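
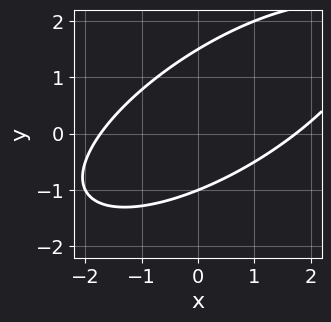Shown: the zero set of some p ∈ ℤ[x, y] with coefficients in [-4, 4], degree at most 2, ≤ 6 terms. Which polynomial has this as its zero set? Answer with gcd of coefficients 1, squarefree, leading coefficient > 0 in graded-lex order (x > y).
x^2 - 2*x*y + 2*y^2 - y - 3

deg p = 2.
Observable constraints: one y-axis crossing is at y = -1.
Matching integer coefficients to the picture gives p.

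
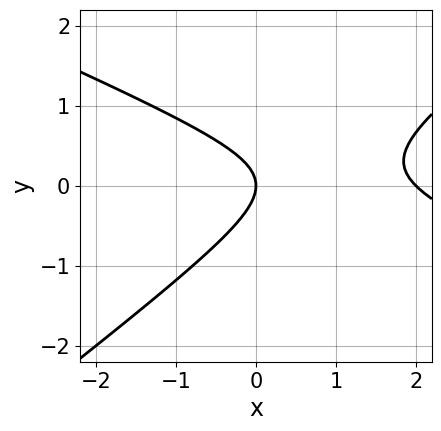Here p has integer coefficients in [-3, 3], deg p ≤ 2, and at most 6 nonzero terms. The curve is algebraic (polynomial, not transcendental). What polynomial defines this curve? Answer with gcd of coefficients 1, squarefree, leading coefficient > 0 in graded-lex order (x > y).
(a) Degree: no degree-1 curve has this shape, so deg p = 2.
(b) Checking where it meets the axes: it meets the y-axis at y = 0 (among the integer gridlines); among the integer gridlines, it crosses the x-axis at x ∈ {0, 2}.
(c) Fitting integer coefficients to these (and the overall shape) gives p.

x^2 + x*y - 3*y^2 - 2*x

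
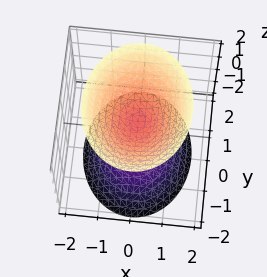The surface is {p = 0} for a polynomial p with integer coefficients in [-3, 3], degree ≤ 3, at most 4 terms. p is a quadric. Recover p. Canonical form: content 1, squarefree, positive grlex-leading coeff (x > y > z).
3*x^2 + 2*y^2 - 2*z^2 + 1

First, there are 2 components. They look like related sheets of one shape, so recover p as a whole.
Next, the degree is 2 — two separate bowl-shaped sheets opening away from each other; a quadric.
Next, symmetries: the x ↦ −x reflection is a symmetry, so x appears only in even powers; mirror symmetry z ↦ −z ⇒ only even powers of z; it's symmetric under y → −y, forcing even powers of y.
Next, from the axis intercepts and sections: the surface avoids every integer x-axis point in the box; the surface avoids every integer y-axis point in the box.
Finally, solving for integer coefficients yields p as stated.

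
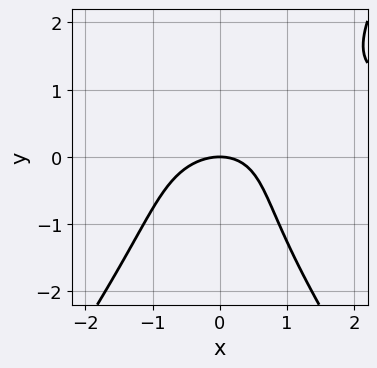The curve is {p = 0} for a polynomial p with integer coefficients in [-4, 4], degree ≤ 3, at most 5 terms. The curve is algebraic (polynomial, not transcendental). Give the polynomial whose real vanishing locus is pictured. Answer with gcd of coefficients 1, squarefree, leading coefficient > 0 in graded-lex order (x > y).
First, degree: a generic line meets the curve in up to 3 points, so deg p = 3.
Next, against the integer gridlines: one x-axis crossing is at x = 0; it crosses the y-axis at the gridline y = 0.
Finally, solving for integer coefficients yields p as stated.

2*x^2*y - y^3 - 2*x^2 + x*y - 3*y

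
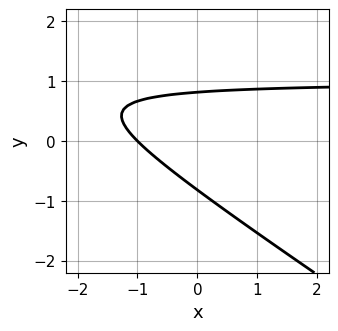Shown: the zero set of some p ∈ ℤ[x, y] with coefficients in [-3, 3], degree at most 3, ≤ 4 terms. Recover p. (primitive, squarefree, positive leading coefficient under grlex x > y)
2*x*y + 3*y^2 - 2*x - 2

The degree is 2 — no degree-1 curve has this shape.
From the visible intercepts: one x-axis crossing is at x = -1.
Matching integer coefficients to the picture gives p.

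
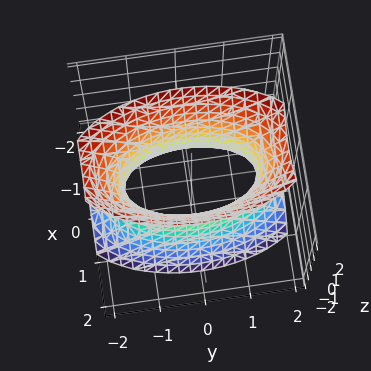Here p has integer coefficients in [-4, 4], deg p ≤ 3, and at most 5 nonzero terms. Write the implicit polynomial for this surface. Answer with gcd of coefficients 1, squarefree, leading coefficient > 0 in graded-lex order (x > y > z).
3*x^2 + y^2 - z^2 - 2

First, the degree is 2 — an hourglass — one-sheet hyperboloid; a quadric.
Then, symmetries: the x ↦ −x reflection is a symmetry, so x appears only in even powers; it's symmetric under y → −y, forcing even powers of y; it's symmetric under z → −z, forcing even powers of z.
Next, from the axis intercepts and sections: no z-intercept at any integer in the box.
Finally, fitting integer coefficients to these (and the overall shape) gives p.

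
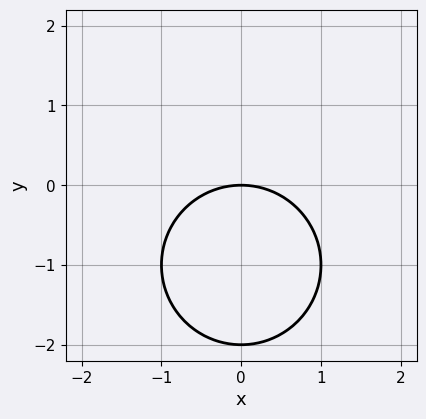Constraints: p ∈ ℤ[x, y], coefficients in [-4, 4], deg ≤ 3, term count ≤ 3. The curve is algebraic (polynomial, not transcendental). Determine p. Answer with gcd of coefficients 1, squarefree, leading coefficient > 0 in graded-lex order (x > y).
(a) The degree is 2 — no degree-1 curve has this shape.
(b) Symmetries: mirror symmetry x ↦ −x ⇒ only even powers of x.
(c) Observable constraints: the y-axis gridline crossings are at y ∈ {-2, 0}; one x-axis crossing is at x = 0.
(d) Fitting integer coefficients to these (and the overall shape) gives p.

x^2 + y^2 + 2*y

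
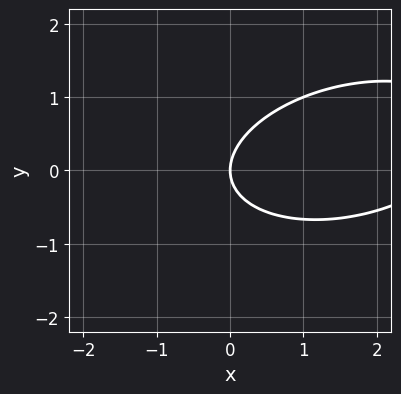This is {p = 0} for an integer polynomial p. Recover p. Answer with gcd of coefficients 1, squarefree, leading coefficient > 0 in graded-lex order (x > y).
Degree: the shape is more complex than any degree-1 curve, so deg p = 2.
Checking where it meets the axes: it crosses the y-axis at the gridline y = 0; one x-axis crossing is at x = 0.
The integer polynomial consistent with all of this is the stated p.

x^2 - x*y + 3*y^2 - 3*x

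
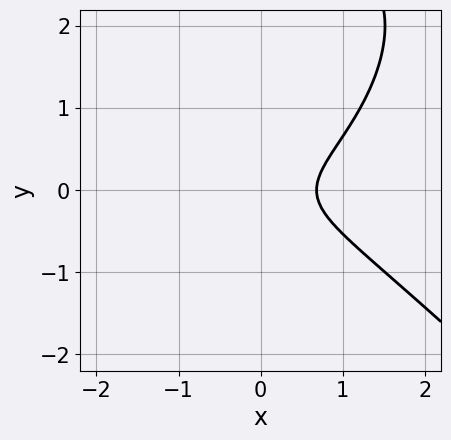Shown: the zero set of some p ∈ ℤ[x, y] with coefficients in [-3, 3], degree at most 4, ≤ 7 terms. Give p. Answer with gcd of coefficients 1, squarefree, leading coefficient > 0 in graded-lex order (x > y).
x^3 + y^3 - 3*y^2 + x - 1

deg p = 3. The shape is more complex than any degree-2 curve.
From the visible intercepts: it misses every integer gridline on the y-axis.
Fitting integer coefficients to these (and the overall shape) gives p.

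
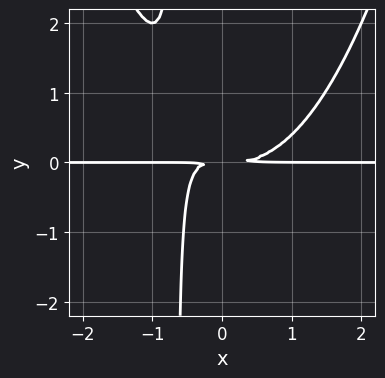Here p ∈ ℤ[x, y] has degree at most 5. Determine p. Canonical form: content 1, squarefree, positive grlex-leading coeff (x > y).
2*x^3*y - 3*x*y^2 - 2*y^2

1. The degree is 4 — no degree-3 curve has this shape.
2. From the axis intercepts and sections: the visible x-axis segment lies entirely on the curve.
3. Solving for integer coefficients yields p as stated.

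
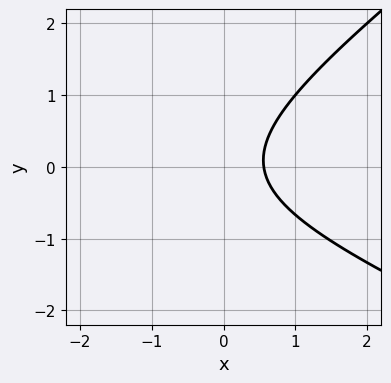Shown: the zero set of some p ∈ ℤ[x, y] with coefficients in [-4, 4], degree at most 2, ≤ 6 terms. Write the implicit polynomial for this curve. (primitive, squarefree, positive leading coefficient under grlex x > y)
(a) Degree: no degree-1 curve has this shape, so deg p = 2.
(b) Against the integer gridlines: the curve avoids every integer y-axis point in the box.
(c) Together with the visible shape, these determine p as stated.

x^2 + x*y - 3*y^2 + 3*x - 2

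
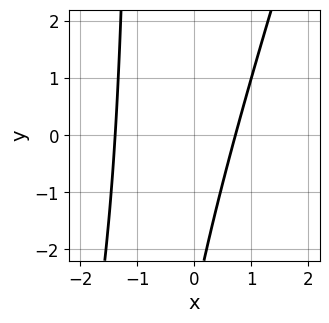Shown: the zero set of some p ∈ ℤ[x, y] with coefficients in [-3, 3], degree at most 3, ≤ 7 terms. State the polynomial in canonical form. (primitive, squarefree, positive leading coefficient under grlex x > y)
(a) Degree: the shape is more complex than any degree-1 curve, so deg p = 2.
(b) Against the integer gridlines: the curve avoids every integer y-axis point in the box.
(c) Together with the visible shape, these determine p as stated.

3*x^2 - x*y + 2*x - y - 3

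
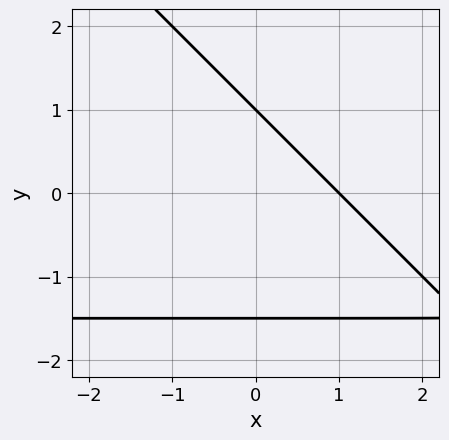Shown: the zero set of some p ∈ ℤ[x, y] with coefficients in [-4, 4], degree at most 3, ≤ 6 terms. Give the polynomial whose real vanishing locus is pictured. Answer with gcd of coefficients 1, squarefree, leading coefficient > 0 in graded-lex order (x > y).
2*x*y + 2*y^2 + 3*x + y - 3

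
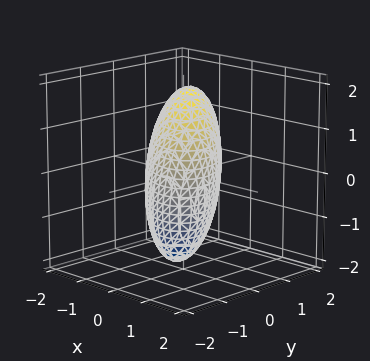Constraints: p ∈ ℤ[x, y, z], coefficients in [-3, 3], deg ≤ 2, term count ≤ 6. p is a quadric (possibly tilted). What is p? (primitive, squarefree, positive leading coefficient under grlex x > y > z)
3*x^2 + 3*x*y + 3*y^2 - y*z + z^2 - 3

1. The degree is 2 — a generic line meets the surface in up to 2 points.
2. Reading off the gridlines: among the integer gridlines, it crosses the x-axis at x ∈ {-1, 1}; among the integer gridlines, it crosses the y-axis at y ∈ {-1, 1}.
3. Solving for integer coefficients yields p as stated.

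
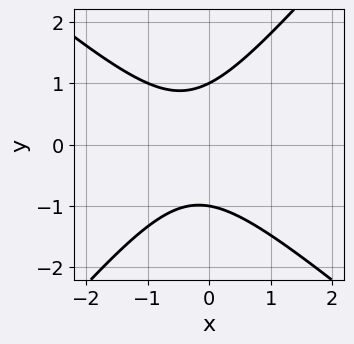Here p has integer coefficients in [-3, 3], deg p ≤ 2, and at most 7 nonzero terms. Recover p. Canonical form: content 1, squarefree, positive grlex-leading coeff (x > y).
The degree is 2 — no degree-1 curve has this shape.
Observable constraints: the curve avoids every integer x-axis point in the box; among the integer gridlines, it crosses the y-axis at y ∈ {-1, 1}.
Together with the visible shape, these determine p as stated.

3*x^2 + x*y - 3*y^2 + 2*x + 3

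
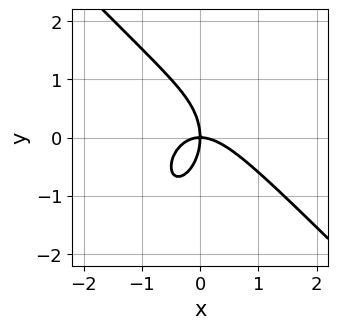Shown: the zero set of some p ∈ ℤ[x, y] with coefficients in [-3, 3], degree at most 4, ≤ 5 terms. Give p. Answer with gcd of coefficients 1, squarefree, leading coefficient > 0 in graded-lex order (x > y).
deg p = 3.
From the axis intercepts and sections: it meets the y-axis at y = 0 (among the integer gridlines); it meets the x-axis at x = 0 (among the integer gridlines).
The integer polynomial consistent with all of this is the stated p.

2*x^3 + x^2*y + y^3 + 2*x*y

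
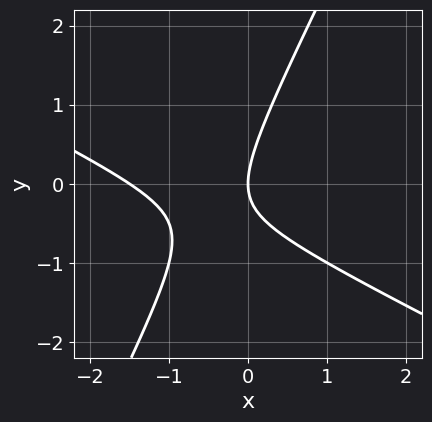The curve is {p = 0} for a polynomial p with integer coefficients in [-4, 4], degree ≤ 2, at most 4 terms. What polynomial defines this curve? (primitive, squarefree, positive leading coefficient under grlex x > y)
2*x^2 + 3*x*y - 2*y^2 + 3*x

(a) Degree: the shape is more complex than any degree-1 curve, so deg p = 2.
(b) From the axis intercepts and sections: it crosses the x-axis at the gridline x = 0; one y-axis crossing is at y = 0.
(c) Matching integer coefficients to the picture gives p.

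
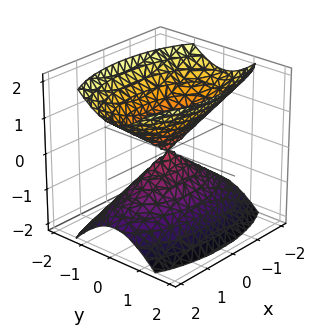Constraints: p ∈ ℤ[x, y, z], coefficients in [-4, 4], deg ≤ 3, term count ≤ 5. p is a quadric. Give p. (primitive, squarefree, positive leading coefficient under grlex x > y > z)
(a) The picture has 2 separate pieces. They look like related sheets of one shape, so recover p as a whole.
(b) Degree: a double cone through the origin; a quadric, so deg p = 2.
(c) Symmetries: mirror symmetry x ↦ −x ⇒ only even powers of x; it's symmetric under z → −z, forcing even powers of z; it's symmetric under y → −y, forcing even powers of y.
(d) From the visible intercepts: it meets the z-axis at z = 0 (among the integer gridlines); it crosses the y-axis at the gridline y = 0; it meets the x-axis at x = 0 (among the integer gridlines).
(e) Solving for integer coefficients yields p as stated.

x^2 + 3*y^2 - 2*z^2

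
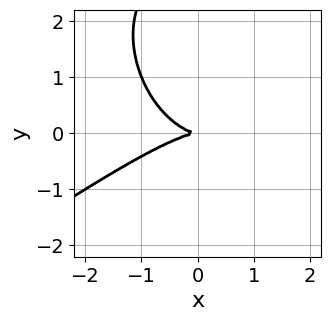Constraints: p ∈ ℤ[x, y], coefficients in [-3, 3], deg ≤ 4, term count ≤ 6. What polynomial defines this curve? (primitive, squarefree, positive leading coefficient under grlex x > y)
x^3 - x^2*y - y^3 + 3*y^2

First, the degree is 3 — no degree-2 curve has this shape.
Then, observable constraints: it crosses the y-axis at the gridline y = 0; one x-axis crossing is at x = 0.
Finally, assembling these constraints gives the stated polynomial.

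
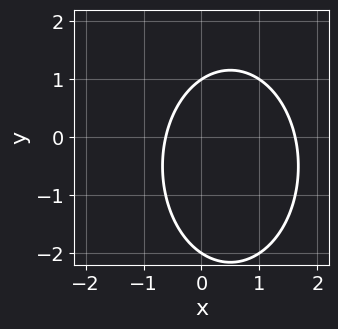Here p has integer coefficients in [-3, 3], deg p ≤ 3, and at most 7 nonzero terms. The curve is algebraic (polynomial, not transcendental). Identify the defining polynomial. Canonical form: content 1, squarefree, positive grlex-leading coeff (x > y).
The degree is 2 — no degree-1 curve has this shape.
From the visible intercepts: the y-axis gridline crossings are at y ∈ {-2, 1}.
Together with the visible shape, these determine p as stated.

2*x^2 + y^2 - 2*x + y - 2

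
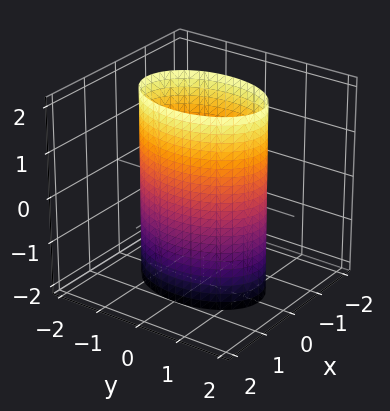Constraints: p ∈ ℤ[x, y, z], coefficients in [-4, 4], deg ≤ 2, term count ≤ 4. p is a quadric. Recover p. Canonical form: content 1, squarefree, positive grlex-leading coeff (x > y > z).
2*x^2 + y^2 - 2

1. deg p = 2. Constant cross-section along one axis; a quadric.
2. Symmetries: the y ↦ −y reflection is a symmetry, so y appears only in even powers; it's symmetric under x → −x, forcing even powers of x; it's symmetric under z → −z, forcing even powers of z.
3. Against the integer gridlines: the surface avoids every integer z-axis point in the box; among the integer gridlines, it crosses the x-axis at x ∈ {-1, 1}.
4. Putting this together gives p.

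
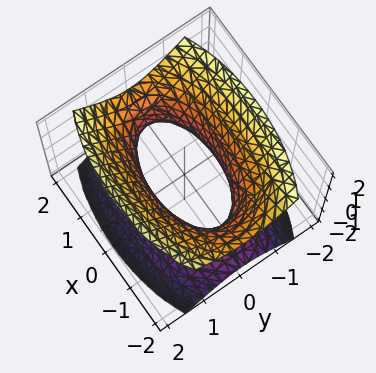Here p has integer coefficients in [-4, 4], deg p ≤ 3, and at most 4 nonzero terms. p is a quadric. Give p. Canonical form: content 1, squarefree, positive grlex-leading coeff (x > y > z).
1. The degree is 2 — an hourglass — one-sheet hyperboloid; a quadric.
2. Symmetries: the y ↦ −y reflection is a symmetry, so y appears only in even powers; mirror symmetry z ↦ −z ⇒ only even powers of z; it's symmetric under x → −x, forcing even powers of x.
3. Checking where it meets the axes: it misses every integer gridline on the z-axis.
4. These observations pin down the coefficients.

x^2 + 3*y^2 - 2*z^2 - 2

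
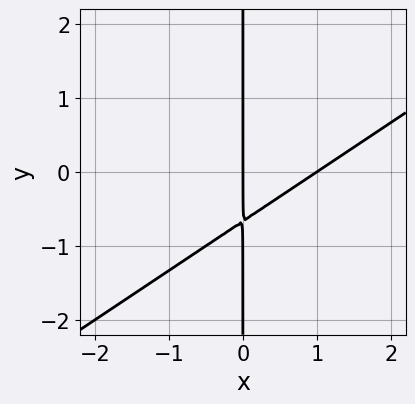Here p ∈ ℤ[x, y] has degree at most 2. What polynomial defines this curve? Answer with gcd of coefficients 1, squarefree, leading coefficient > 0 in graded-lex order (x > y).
1. deg p = 2.
2. Checking where it meets the axes: the x-axis gridline crossings are at x ∈ {0, 1}; the visible y-axis segment lies entirely on the curve.
3. Together with the visible shape, these determine p as stated.

2*x^2 - 3*x*y - 2*x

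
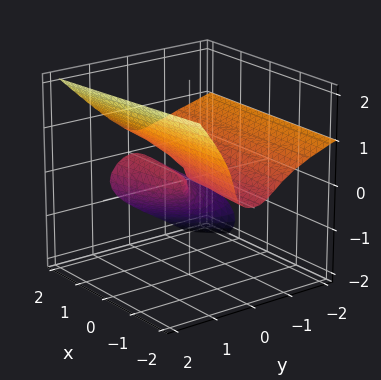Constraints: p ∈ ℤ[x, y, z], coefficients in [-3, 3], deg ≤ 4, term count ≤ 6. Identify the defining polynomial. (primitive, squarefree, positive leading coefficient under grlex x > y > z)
x*z^2 - 3*y*z^2 + 3*z^3 - x*z - 2*y^2

First, there are 2 components. Treating them together as one polynomial.
Then, degree: the shape is more complex than any degree-2 surface, so deg p = 3.
Then, from the visible intercepts: it crosses the y-axis at the gridline y = 0; it meets the z-axis at z = 0 (among the integer gridlines); the visible x-axis segment lies entirely on the surface.
Finally, assembling these constraints gives the stated polynomial.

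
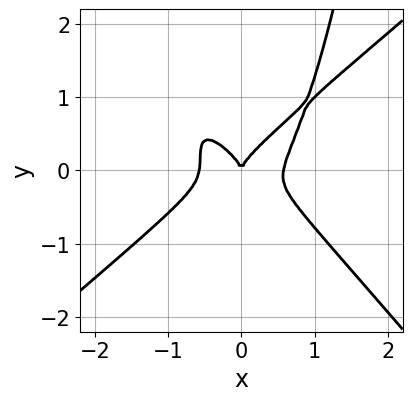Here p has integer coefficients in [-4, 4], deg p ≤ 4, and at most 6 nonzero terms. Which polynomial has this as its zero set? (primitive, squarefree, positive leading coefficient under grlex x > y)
1. deg p = 4.
2. Observable constraints: it meets the x-axis at x = 0 (among the integer gridlines); it crosses the y-axis at the gridline y = 0.
3. Putting this together gives p.

3*x^4 - x^3*y - 3*x^2*y^2 + 2*y^3 - x^2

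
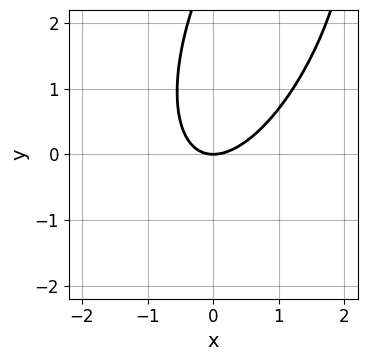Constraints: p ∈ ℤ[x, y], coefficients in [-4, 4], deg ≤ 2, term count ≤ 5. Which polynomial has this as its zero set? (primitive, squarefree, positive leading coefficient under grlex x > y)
3*x^2 - 2*x*y + y^2 - 3*y

deg p = 2.
From the visible intercepts: it crosses the y-axis at the gridline y = 0; it meets the x-axis at x = 0 (among the integer gridlines).
These observations pin down the coefficients.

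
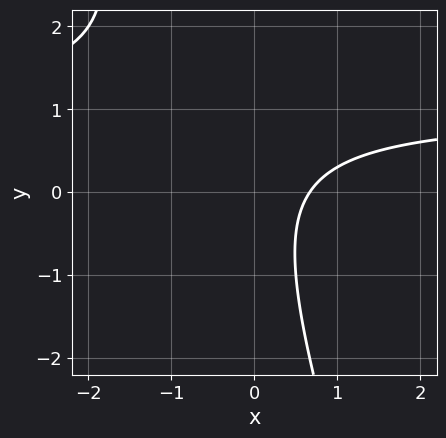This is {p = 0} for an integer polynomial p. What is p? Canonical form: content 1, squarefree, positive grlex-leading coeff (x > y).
The degree is 2 — the shape is more complex than any degree-1 curve.
Observable constraints: no y-intercept at any integer in the box.
Together with the visible shape, these determine p as stated.

3*x*y + y^2 - 3*x + 2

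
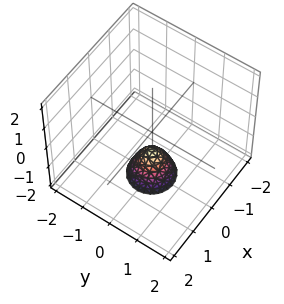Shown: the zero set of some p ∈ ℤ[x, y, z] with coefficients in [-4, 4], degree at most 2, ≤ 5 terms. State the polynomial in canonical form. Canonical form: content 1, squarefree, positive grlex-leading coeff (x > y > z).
1. The degree is 2 — a generic line meets the surface in up to 2 points.
2. By symmetry, the z-axis is an axis of rotation, so x and y enter only as x² + y².
3. Reading off the gridlines: the surface avoids every integer y-axis point in the box; it crosses the z-axis at the gridline z = -1; the surface avoids every integer x-axis point in the box.
4. The integer polynomial consistent with all of this is the stated p.

2*x^2 + 2*y^2 + z + 1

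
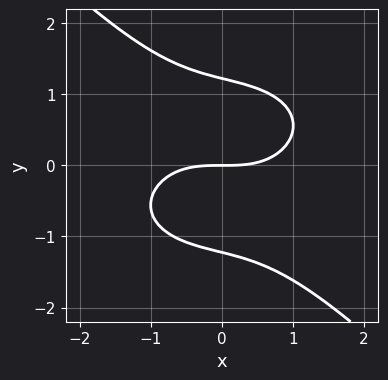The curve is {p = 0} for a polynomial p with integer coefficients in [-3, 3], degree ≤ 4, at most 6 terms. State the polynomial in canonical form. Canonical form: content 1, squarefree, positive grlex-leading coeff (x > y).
First, degree: the shape is more complex than any degree-2 curve, so deg p = 3.
Next, reading off the gridlines: it crosses the y-axis at the gridline y = 0; it meets the x-axis at x = 0 (among the integer gridlines).
Finally, fitting integer coefficients to these (and the overall shape) gives p.

x^3 + x*y^2 + 2*y^3 - 3*y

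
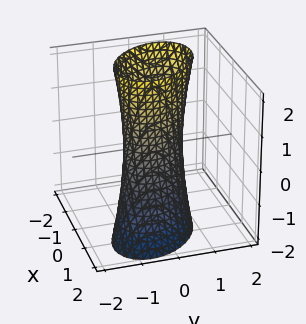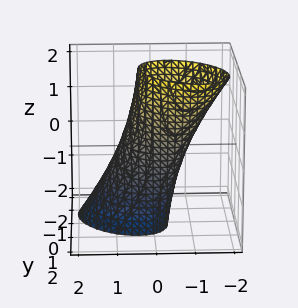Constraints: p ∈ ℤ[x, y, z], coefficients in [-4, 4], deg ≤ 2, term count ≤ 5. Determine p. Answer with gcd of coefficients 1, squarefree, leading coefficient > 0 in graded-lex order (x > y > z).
3*x^2 + 2*x*y + 2*x*z + 3*y^2 - 2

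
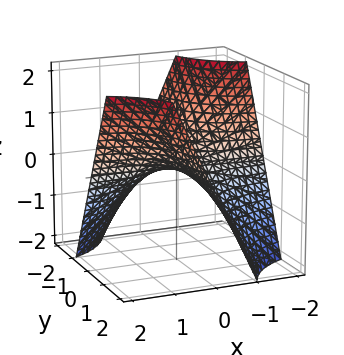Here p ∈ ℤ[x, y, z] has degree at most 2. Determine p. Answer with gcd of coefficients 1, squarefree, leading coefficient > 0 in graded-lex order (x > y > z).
1. deg p = 2. A hyperbolic paraboloid; a quadric.
2. Reading off the gridlines: one z-axis crossing is at z = 0; the visible y-axis segment lies entirely on the surface; every point of the x-axis in the box is on the surface.
3. Fitting integer coefficients to these (and the overall shape) gives p.

x*y - z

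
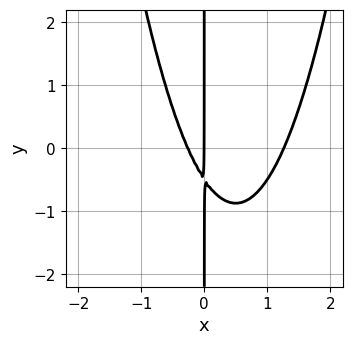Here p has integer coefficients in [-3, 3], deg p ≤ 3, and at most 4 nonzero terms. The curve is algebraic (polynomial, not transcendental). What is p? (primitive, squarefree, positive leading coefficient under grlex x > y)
3*x^3 - 3*x^2 - 2*x*y - x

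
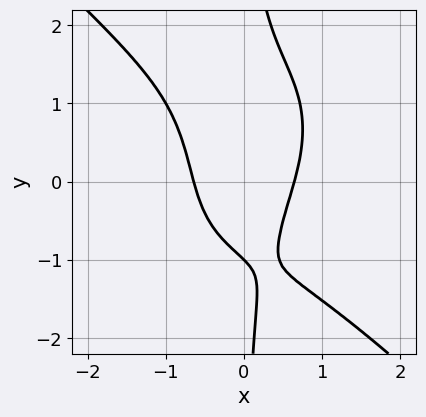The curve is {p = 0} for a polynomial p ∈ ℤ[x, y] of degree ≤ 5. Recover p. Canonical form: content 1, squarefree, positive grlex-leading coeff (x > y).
Degree: no degree-3 curve has this shape, so deg p = 4.
Against the integer gridlines: one y-axis crossing is at y = -1.
Together with the visible shape, these determine p as stated.

x^4 + x*y^3 + 2*x^2 - y - 1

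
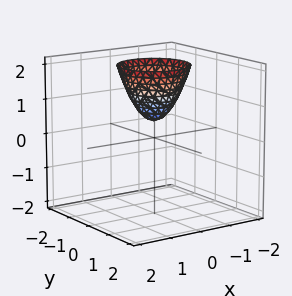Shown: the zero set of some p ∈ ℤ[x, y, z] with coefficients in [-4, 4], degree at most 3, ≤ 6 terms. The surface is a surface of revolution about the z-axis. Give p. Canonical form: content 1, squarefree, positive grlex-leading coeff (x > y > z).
deg p = 2.
Symmetry: the surface is invariant under rotation about z: p = q(x² + y², z).
From the visible intercepts: the surface avoids every integer y-axis point in the box; a circular section at z = 2 has radius exactly 1; it misses every integer gridline on the x-axis.
Putting this together gives p.

3*x^2 + 3*y^2 - 2*z + 1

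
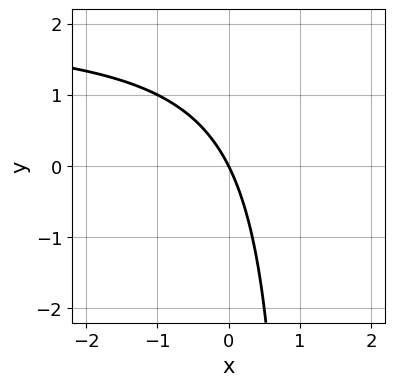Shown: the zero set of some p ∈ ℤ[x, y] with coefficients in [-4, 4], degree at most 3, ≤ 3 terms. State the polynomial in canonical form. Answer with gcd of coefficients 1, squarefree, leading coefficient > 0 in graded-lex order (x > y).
(a) Degree: no degree-1 curve has this shape, so deg p = 2.
(b) Against the integer gridlines: it crosses the x-axis at the gridline x = 0; it meets the y-axis at y = 0 (among the integer gridlines).
(c) These observations pin down the coefficients.

x*y - 2*x - y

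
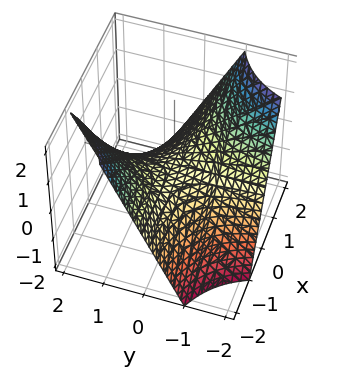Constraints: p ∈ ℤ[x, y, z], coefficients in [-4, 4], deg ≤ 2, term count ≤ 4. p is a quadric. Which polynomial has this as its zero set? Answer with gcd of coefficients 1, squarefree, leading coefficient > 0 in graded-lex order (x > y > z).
1. The degree is 2 — a hyperbolic paraboloid; a quadric.
2. Against the integer gridlines: the visible y-axis segment lies entirely on the surface; it crosses the z-axis at the gridline z = 0; every point of the x-axis in the box is on the surface.
3. Matching integer coefficients to the picture gives p.

x*y + z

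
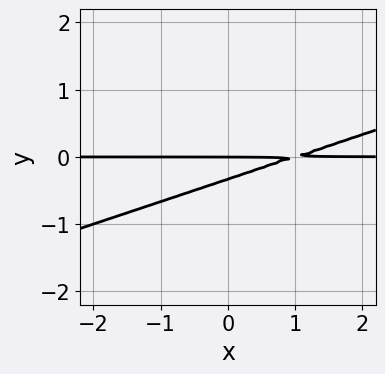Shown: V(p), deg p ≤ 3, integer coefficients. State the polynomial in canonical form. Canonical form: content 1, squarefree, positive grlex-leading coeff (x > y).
x*y - 3*y^2 - y

1. Degree: a generic line meets the curve in up to 2 points, so deg p = 2.
2. Reading off the gridlines: one y-axis crossing is at y = 0; the visible x-axis segment lies entirely on the curve.
3. Assembling these constraints gives the stated polynomial.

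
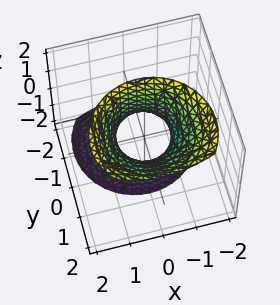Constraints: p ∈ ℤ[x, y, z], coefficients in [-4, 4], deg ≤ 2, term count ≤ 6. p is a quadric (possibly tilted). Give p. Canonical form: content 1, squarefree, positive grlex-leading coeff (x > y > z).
1. The degree is 2 — a generic line meets the surface in up to 2 points.
2. Reading off the gridlines: it misses every integer gridline on the z-axis.
3. Fitting integer coefficients to these (and the overall shape) gives p.

3*x^2 + 3*y^2 - 3*y*z - z^2 - 2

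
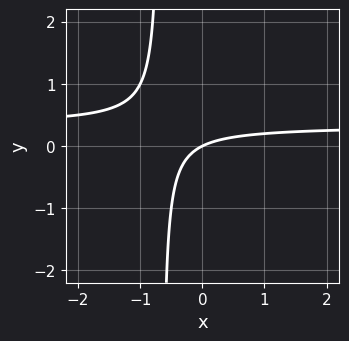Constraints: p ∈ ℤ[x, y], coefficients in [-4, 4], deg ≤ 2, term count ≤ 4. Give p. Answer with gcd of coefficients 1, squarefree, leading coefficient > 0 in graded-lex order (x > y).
3*x*y - x + 2*y

Degree: a generic line meets the curve in up to 2 points, so deg p = 2.
Reading off the gridlines: one x-axis crossing is at x = 0; it crosses the y-axis at the gridline y = 0.
The integer polynomial consistent with all of this is the stated p.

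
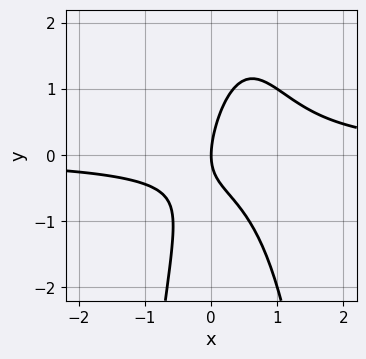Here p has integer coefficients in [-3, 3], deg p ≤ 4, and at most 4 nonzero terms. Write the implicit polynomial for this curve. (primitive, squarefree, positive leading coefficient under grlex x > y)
(a) Degree: a generic line meets the curve in up to 3 points, so deg p = 3.
(b) Checking where it meets the axes: it crosses the x-axis at the gridline x = 0; it crosses the y-axis at the gridline y = 0.
(c) Putting this together gives p.

3*x^2*y - 2*x*y + y^2 - 2*x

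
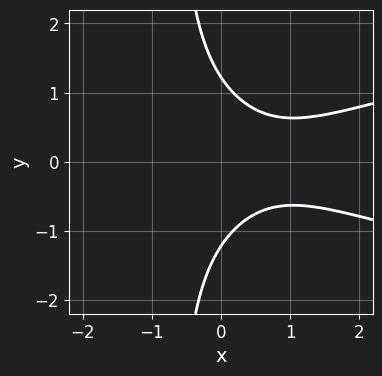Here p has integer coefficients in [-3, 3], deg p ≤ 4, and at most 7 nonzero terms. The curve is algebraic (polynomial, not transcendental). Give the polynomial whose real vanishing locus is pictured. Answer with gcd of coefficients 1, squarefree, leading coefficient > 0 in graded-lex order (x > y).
1. deg p = 3. The shape is more complex than any degree-2 curve.
2. Symmetries: the y ↦ −y reflection is a symmetry, so y appears only in even powers.
3. Checking where it meets the axes: no x-intercept at any integer in the box.
4. Solving for integer coefficients yields p as stated.

3*x*y^2 - 2*x^2 + 2*y^2 + 3*x - 3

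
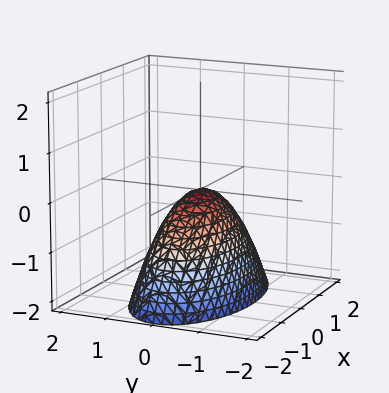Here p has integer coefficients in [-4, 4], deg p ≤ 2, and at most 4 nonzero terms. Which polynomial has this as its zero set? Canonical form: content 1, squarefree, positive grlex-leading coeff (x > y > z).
First, deg p = 2.
Next, symmetries: the y ↦ −y reflection is a symmetry, so y appears only in even powers; mirror symmetry x ↦ −x ⇒ only even powers of x.
Then, reading off the gridlines: it meets the x-axis at x = 0 (among the integer gridlines); it meets the y-axis at y = 0 (among the integer gridlines); it crosses the z-axis at the gridline z = 0.
Finally, solving for integer coefficients yields p as stated.

x^2 + 3*y^2 + 2*z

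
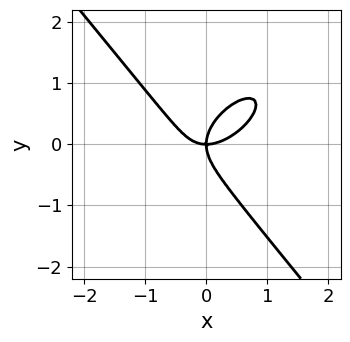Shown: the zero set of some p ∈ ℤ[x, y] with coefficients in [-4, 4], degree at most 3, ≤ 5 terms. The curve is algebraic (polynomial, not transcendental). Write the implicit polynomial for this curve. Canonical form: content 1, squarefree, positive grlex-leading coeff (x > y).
(a) Degree: a generic line meets the curve in up to 3 points, so deg p = 3.
(b) Observable constraints: it crosses the y-axis at the gridline y = 0; it meets the x-axis at x = 0 (among the integer gridlines).
(c) These observations pin down the coefficients.

3*x^3 - 2*x^2*y + 3*y^3 - 3*x*y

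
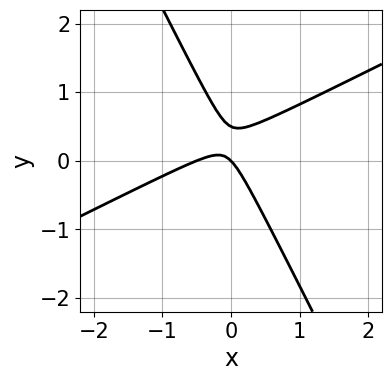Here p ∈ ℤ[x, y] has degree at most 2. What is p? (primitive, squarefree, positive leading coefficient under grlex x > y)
(a) The degree is 2 — the shape is more complex than any degree-1 curve.
(b) Reading off the gridlines: it meets the x-axis at x = 0 (among the integer gridlines); it meets the y-axis at y = 0 (among the integer gridlines).
(c) Together with the visible shape, these determine p as stated.

2*x^2 - 3*x*y - 2*y^2 + x + y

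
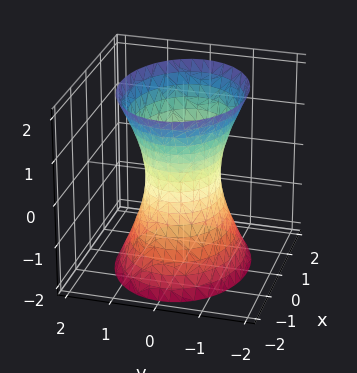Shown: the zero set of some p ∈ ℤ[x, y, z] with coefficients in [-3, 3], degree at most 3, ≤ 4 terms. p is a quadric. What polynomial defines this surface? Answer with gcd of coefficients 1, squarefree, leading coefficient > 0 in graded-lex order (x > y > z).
The degree is 2 — one connected sheet with a waist; a quadric.
Symmetries: mirror symmetry z ↦ −z ⇒ only even powers of z; mirror symmetry y ↦ −y ⇒ only even powers of y; mirror symmetry x ↦ −x ⇒ only even powers of x.
Observable constraints: among the integer gridlines, it crosses the x-axis at x ∈ {-1, 1}; no z-intercept at any integer in the box.
Fitting integer coefficients to these (and the overall shape) gives p.

2*x^2 + 3*y^2 - z^2 - 2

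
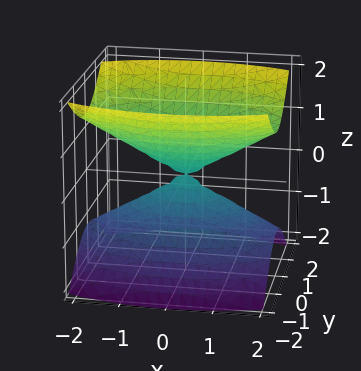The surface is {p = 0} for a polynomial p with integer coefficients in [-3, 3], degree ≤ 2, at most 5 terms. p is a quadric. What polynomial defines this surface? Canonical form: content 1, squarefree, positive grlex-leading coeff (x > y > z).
x^2 + 3*y^2 - 3*z^2

(a) I count 2 distinct pieces. They look like related sheets of one shape, so recover p as a whole.
(b) Degree: two nappes meeting at a single point; a quadric, so deg p = 2.
(c) Symmetries: the z ↦ −z reflection is a symmetry, so z appears only in even powers; mirror symmetry y ↦ −y ⇒ only even powers of y; the x ↦ −x reflection is a symmetry, so x appears only in even powers.
(d) From the visible intercepts: it meets the x-axis at x = 0 (among the integer gridlines); it meets the z-axis at z = 0 (among the integer gridlines).
(e) Assembling these constraints gives the stated polynomial.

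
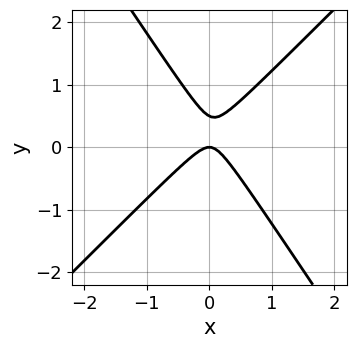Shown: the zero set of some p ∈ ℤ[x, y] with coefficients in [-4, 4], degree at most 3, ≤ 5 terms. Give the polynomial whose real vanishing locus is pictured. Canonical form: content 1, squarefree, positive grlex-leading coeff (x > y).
Degree: no degree-1 curve has this shape, so deg p = 2.
Checking where it meets the axes: it crosses the y-axis at the gridline y = 0; it crosses the x-axis at the gridline x = 0.
Putting this together gives p.

3*x^2 - x*y - 2*y^2 + y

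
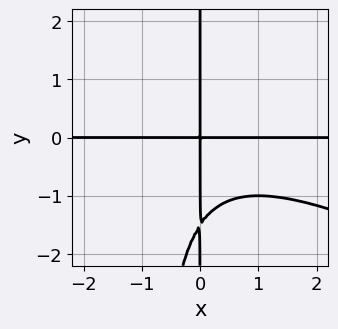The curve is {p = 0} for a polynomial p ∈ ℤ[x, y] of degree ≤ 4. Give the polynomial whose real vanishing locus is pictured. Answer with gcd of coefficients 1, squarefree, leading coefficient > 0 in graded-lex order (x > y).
1. The degree is 4 — a generic line meets the curve in up to 4 points.
2. Observable constraints: every point of the x-axis in the box is on the curve; the visible y-axis segment lies entirely on the curve.
3. Putting this together gives p.

x^3*y + 2*x^2*y^2 + 2*x*y^2 + 3*x*y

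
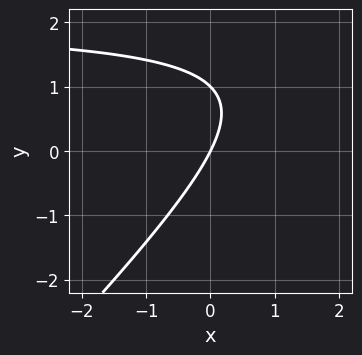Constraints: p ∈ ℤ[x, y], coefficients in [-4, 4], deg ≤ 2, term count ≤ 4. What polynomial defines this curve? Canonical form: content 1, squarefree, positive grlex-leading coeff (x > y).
x*y - y^2 - 2*x + y

(a) The degree is 2 — no degree-1 curve has this shape.
(b) From the axis intercepts and sections: the y-axis gridline crossings are at y ∈ {0, 1}; it crosses the x-axis at the gridline x = 0.
(c) Assembling these constraints gives the stated polynomial.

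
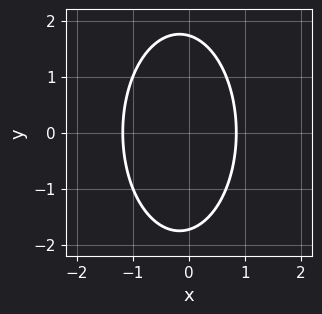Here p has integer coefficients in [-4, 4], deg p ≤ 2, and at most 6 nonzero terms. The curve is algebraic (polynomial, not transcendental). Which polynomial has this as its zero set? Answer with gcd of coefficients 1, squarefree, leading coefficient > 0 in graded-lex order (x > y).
3*x^2 + y^2 + x - 3

(a) Degree: the shape is more complex than any degree-1 curve, so deg p = 2.
(b) Symmetries: it's symmetric under y → −y, forcing even powers of y.
(c) Putting this together gives p.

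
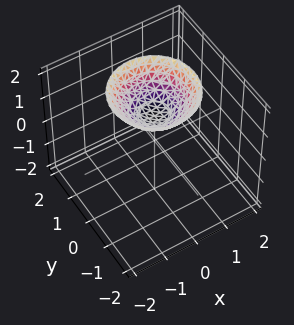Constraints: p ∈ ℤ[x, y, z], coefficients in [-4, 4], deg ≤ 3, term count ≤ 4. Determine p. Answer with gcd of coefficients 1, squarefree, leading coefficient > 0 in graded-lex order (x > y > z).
2*x^2 + 2*y^2 - 3*z + 3

First, deg p = 2. The shape is more complex than any degree-1 surface.
Then, symmetries: the surface is invariant under rotation about z: p = q(x² + y², z).
Then, from the axis intercepts and sections: one z-axis crossing is at z = 1; a circular section at z = 2 has radius between 1 and 2; the surface avoids every integer y-axis point in the box; it misses every integer gridline on the x-axis.
Finally, the integer polynomial consistent with all of this is the stated p.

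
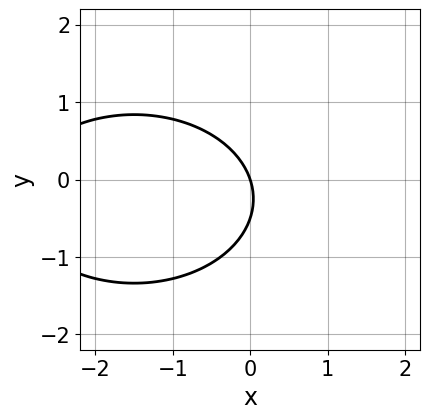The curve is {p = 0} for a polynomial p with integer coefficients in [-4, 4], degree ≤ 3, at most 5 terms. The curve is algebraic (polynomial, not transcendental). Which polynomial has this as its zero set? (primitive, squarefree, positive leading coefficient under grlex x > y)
x^2 + 2*y^2 + 3*x + y

(a) deg p = 2. A generic line meets the curve in up to 2 points.
(b) Reading off the gridlines: it crosses the y-axis at the gridline y = 0; one x-axis crossing is at x = 0.
(c) Matching integer coefficients to the picture gives p.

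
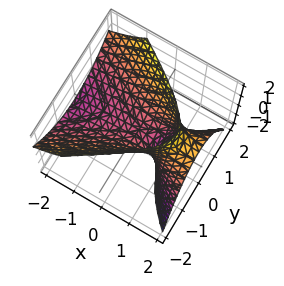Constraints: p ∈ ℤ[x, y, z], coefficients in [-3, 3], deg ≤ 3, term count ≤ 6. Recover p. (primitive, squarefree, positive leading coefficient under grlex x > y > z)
Degree: the shape is more complex than any degree-1 surface, so deg p = 2.
Checking where it meets the axes: it meets the x-axis at x = 0 (among the integer gridlines); it meets the y-axis at y = 0 (among the integer gridlines); it meets the z-axis at z = 0 (among the integer gridlines).
Putting this together gives p.

x^2 - 3*x*z - 3*y^2 + 3*z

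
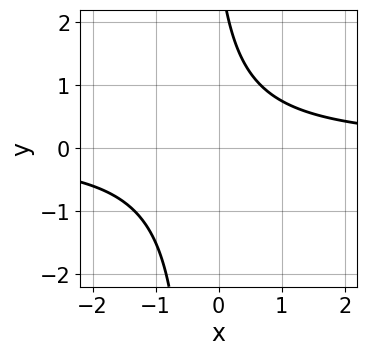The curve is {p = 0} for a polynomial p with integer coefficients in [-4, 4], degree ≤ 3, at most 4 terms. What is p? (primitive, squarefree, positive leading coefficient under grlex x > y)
3*x*y + y - 3

(a) The degree is 2 — a generic line meets the curve in up to 2 points.
(b) From the visible intercepts: no y-intercept at any integer in the box; no x-intercept at any integer in the box.
(c) The integer polynomial consistent with all of this is the stated p.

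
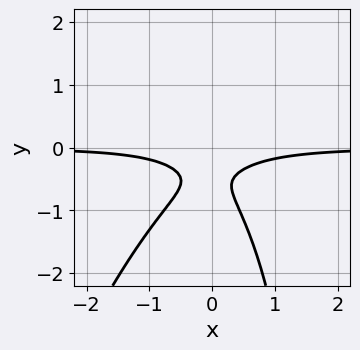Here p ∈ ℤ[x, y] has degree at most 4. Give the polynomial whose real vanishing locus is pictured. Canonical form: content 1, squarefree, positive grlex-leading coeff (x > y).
1. The degree is 3 — the shape is more complex than any degree-2 curve.
2. Reading off the gridlines: it misses every integer gridline on the y-axis; the curve avoids every integer x-axis point in the box.
3. Matching integer coefficients to the picture gives p.

3*x^2*y - x*y^2 + 3*y^2 + 3*y + 1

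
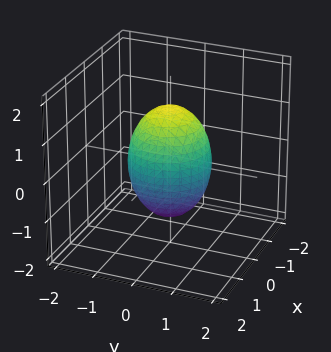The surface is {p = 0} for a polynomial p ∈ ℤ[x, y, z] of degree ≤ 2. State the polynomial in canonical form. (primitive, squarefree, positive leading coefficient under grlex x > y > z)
(a) Degree: the shape is more complex than any degree-1 surface, so deg p = 2.
(b) Symmetry: the surface is invariant under rotation about z: p = q(x² + y², z).
(c) Checking where it meets the axes: a circular section at z = -1 has radius between 0 and 1; the x-axis gridline crossings are at x ∈ {-1, 1}; among the integer gridlines, it crosses the y-axis at y ∈ {-1, 1}.
(d) Together with the visible shape, these determine p as stated.

2*x^2 + 2*y^2 + z^2 - 2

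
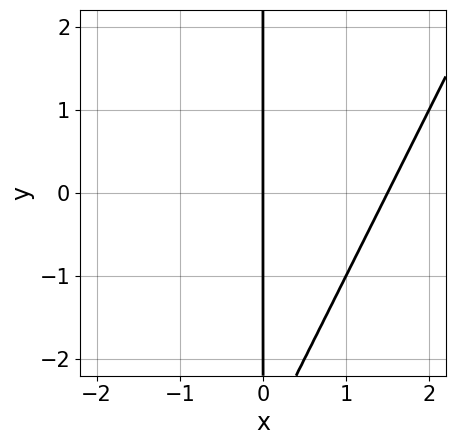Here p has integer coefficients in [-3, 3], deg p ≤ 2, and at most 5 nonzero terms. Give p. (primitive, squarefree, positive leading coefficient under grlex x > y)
2*x^2 - x*y - 3*x

(a) The degree is 2 — the shape is more complex than any degree-1 curve.
(b) From the visible intercepts: every point of the y-axis in the box is on the curve; it crosses the x-axis at the gridline x = 0.
(c) Matching integer coefficients to the picture gives p.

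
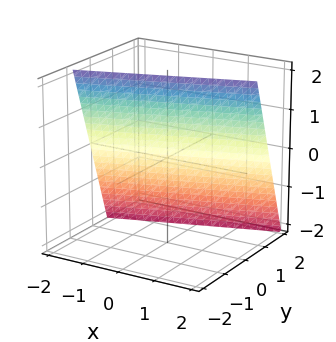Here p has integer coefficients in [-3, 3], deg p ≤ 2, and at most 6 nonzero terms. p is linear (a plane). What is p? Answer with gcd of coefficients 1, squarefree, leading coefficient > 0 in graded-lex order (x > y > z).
x - 3*y - z + 2

1. The degree is 1 — every cross-section is a straight line — this is a plane.
2. From the visible intercepts: one x-axis crossing is at x = -2; it meets the z-axis at z = 2 (among the integer gridlines).
3. Together with the visible shape, these determine p as stated.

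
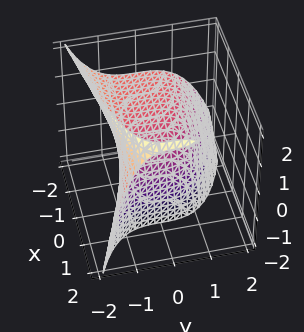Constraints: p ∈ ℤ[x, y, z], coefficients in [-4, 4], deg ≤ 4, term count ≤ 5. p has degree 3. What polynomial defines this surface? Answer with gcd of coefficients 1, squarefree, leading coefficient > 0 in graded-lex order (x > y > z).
2*y^3 - 3*x*z + 3*x + 3*z

The degree is 3 — a generic line meets the surface in up to 3 points.
From the visible intercepts: it crosses the x-axis at the gridline x = 0; it crosses the y-axis at the gridline y = 0.
Together with the visible shape, these determine p as stated.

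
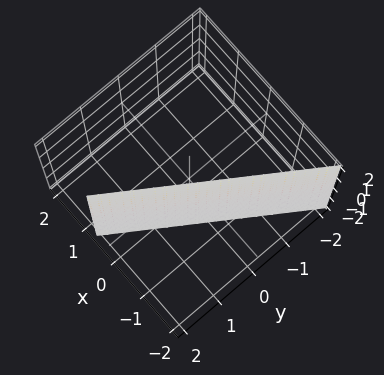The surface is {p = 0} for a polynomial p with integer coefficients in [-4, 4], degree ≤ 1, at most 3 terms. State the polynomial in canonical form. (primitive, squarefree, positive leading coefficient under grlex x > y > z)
First, degree: the surface is flat (a plane), so deg p = 1.
Then, reading off the gridlines: one y-axis crossing is at y = 1; it misses every integer gridline on the z-axis.
Finally, the integer polynomial consistent with all of this is the stated p.

3*x - 2*y + 2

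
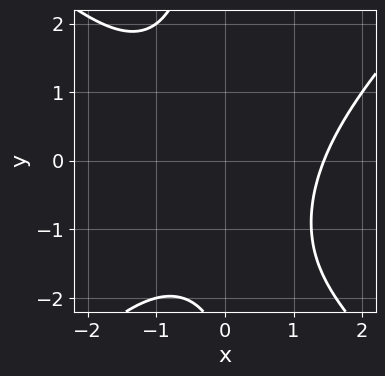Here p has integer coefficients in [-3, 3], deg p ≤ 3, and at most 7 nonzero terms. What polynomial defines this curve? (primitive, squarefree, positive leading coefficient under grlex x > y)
x^3 - x*y^2 - x*y - y - 3

1. Degree: the shape is more complex than any degree-2 curve, so deg p = 3.
2. From the visible intercepts: the curve avoids every integer y-axis point in the box.
3. Together with the visible shape, these determine p as stated.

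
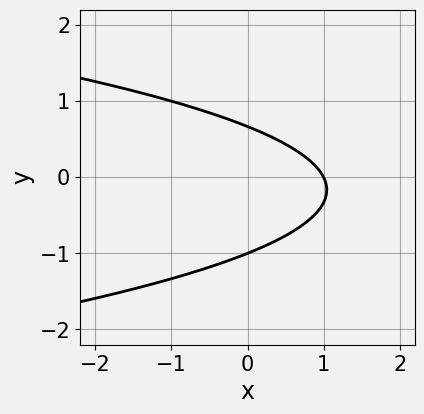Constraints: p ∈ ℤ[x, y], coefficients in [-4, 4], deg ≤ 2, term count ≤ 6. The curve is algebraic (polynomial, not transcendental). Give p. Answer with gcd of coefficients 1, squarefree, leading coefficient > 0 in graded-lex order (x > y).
1. Degree: a generic line meets the curve in up to 2 points, so deg p = 2.
2. From the visible intercepts: it meets the y-axis at y = -1 (among the integer gridlines); one x-axis crossing is at x = 1.
3. Matching integer coefficients to the picture gives p.

3*y^2 + 2*x + y - 2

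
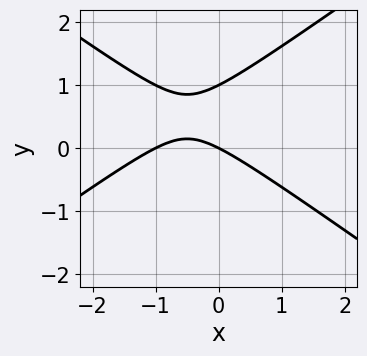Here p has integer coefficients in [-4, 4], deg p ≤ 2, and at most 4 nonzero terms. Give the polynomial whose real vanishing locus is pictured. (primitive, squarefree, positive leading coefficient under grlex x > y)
x^2 - 2*y^2 + x + 2*y

First, degree: no degree-1 curve has this shape, so deg p = 2.
Then, reading off the gridlines: the x-axis gridline crossings are at x ∈ {-1, 0}; the y-axis gridline crossings are at y ∈ {0, 1}.
Finally, together with the visible shape, these determine p as stated.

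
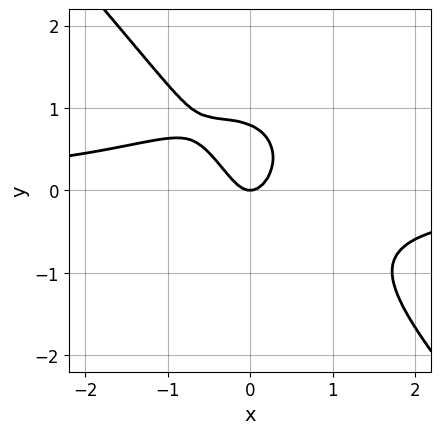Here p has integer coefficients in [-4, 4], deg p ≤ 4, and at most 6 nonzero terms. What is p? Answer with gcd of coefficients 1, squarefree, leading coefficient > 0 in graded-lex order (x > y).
(a) The degree is 4 — no degree-3 curve has this shape.
(b) From the visible intercepts: it meets the y-axis at y = 0 (among the integer gridlines); it crosses the x-axis at the gridline x = 0.
(c) The integer polynomial consistent with all of this is the stated p.

3*x^3*y + 2*y^4 + 2*x*y^2 + 3*x^2 - y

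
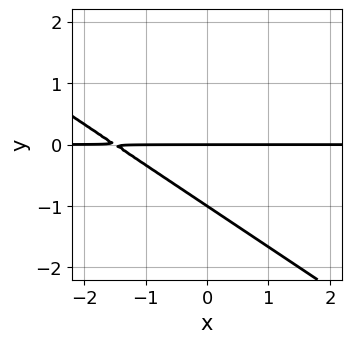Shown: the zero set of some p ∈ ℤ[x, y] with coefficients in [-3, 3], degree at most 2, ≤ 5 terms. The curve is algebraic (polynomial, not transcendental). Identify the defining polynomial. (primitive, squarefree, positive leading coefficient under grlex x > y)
(a) deg p = 2. A generic line meets the curve in up to 2 points.
(b) Against the integer gridlines: every point of the x-axis in the box is on the curve; the y-axis gridline crossings are at y ∈ {-1, 0}.
(c) Matching integer coefficients to the picture gives p.

2*x*y + 3*y^2 + 3*y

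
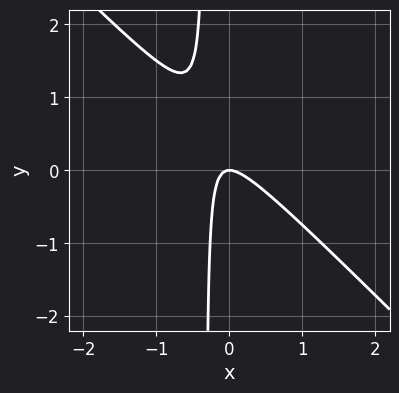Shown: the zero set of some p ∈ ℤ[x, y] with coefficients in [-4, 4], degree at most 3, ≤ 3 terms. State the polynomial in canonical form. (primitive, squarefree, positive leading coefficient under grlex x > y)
(a) deg p = 2. The shape is more complex than any degree-1 curve.
(b) Reading off the gridlines: it crosses the x-axis at the gridline x = 0; it meets the y-axis at y = 0 (among the integer gridlines).
(c) Matching integer coefficients to the picture gives p.

3*x^2 + 3*x*y + y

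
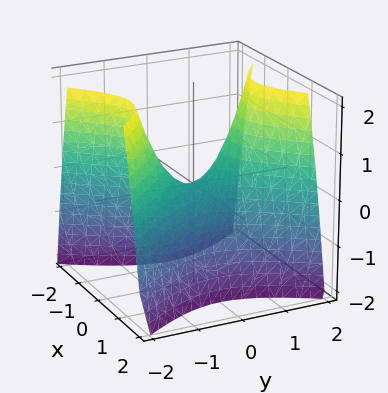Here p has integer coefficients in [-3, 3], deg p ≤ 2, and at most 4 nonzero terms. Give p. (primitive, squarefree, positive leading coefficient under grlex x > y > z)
1. The degree is 2 — a hyperbolic paraboloid; a quadric.
2. Symmetries: the x ↦ −x reflection is a symmetry, so x appears only in even powers; mirror symmetry y ↦ −y ⇒ only even powers of y.
3. From the visible intercepts: it meets the z-axis at z = 0 (among the integer gridlines); it meets the y-axis at y = 0 (among the integer gridlines); one x-axis crossing is at x = 0.
4. Together with the visible shape, these determine p as stated.

3*x^2 - 2*y^2 + 2*z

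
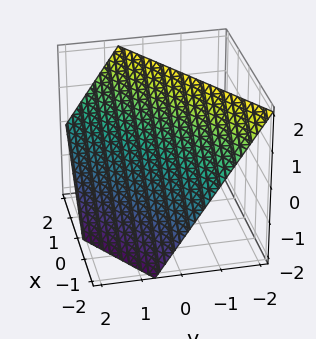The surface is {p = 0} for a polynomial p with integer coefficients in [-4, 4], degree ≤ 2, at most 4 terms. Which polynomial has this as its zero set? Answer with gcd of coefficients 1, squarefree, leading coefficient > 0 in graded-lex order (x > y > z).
First, deg p = 1. Every cross-section is a straight line — this is a plane.
Next, from the axis intercepts and sections: it meets the x-axis at x = -1 (among the integer gridlines); one z-axis crossing is at z = 1.
Finally, the integer polynomial consistent with all of this is the stated p.

2*x - 3*y - 2*z + 2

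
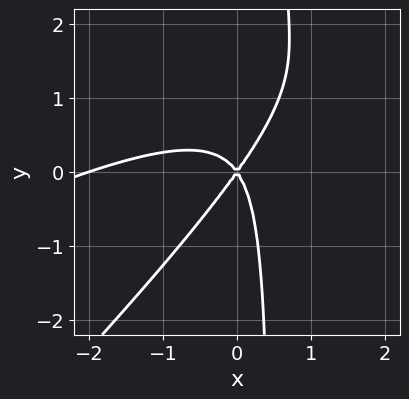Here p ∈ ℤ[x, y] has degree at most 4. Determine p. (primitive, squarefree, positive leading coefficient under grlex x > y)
x^3 - 3*x^2*y + 2*x*y^2 + 2*x^2 - y^2

First, deg p = 3. No degree-2 curve has this shape.
Next, from the visible intercepts: among the integer gridlines, it crosses the x-axis at x ∈ {-2, 0}; it meets the y-axis at y = 0 (among the integer gridlines).
Finally, the integer polynomial consistent with all of this is the stated p.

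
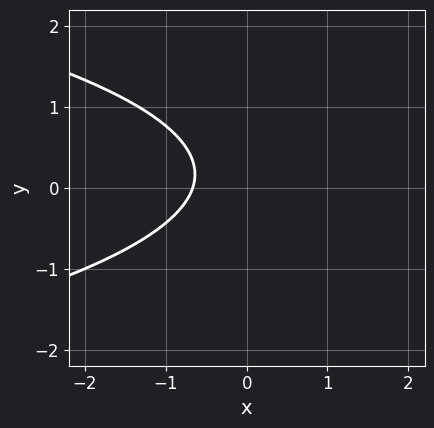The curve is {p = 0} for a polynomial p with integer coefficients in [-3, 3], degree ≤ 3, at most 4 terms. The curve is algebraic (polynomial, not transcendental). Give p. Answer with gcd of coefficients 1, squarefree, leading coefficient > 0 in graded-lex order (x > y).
1. Degree: no degree-1 curve has this shape, so deg p = 2.
2. Reading off the gridlines: no y-intercept at any integer in the box.
3. Solving for integer coefficients yields p as stated.

3*y^2 + 3*x - y + 2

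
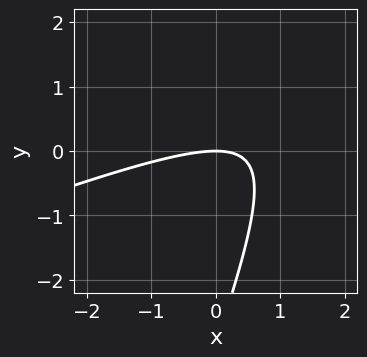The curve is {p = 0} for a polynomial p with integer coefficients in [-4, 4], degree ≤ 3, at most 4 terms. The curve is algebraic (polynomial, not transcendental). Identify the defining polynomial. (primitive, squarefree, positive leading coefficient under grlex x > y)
x^2 - 3*x*y + y^2 + 3*y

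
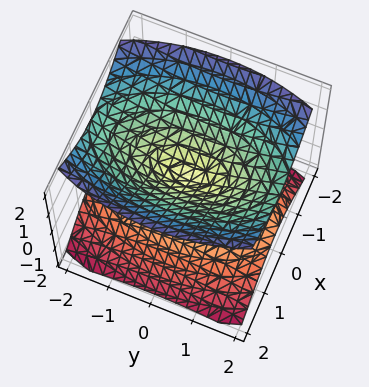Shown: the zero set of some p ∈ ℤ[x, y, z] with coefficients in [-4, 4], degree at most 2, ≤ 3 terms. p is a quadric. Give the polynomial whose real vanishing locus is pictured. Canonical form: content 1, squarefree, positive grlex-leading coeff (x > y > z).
1. There are 2 components. Treating them together as one polynomial.
2. Degree: two nappes meeting at a single point; a quadric, so deg p = 2.
3. Symmetries: it's symmetric under x → −x, forcing even powers of x; it's symmetric under y → −y, forcing even powers of y; it's symmetric under z → −z, forcing even powers of z.
4. From the axis intercepts and sections: one x-axis crossing is at x = 0; one z-axis crossing is at z = 0.
5. These observations pin down the coefficients.

3*x^2 + y^2 - 3*z^2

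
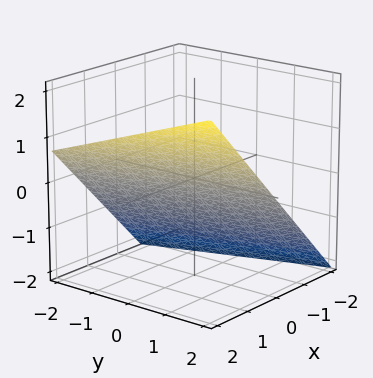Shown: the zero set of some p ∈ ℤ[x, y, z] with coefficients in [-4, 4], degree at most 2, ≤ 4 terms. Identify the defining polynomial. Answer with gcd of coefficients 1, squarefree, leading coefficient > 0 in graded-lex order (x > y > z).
First, the degree is 1 — every cross-section is a straight line — this is a plane.
Then, from the visible intercepts: it meets the y-axis at y = 2 (among the integer gridlines).
Finally, putting this together gives p.

3*x + y - 3*z - 2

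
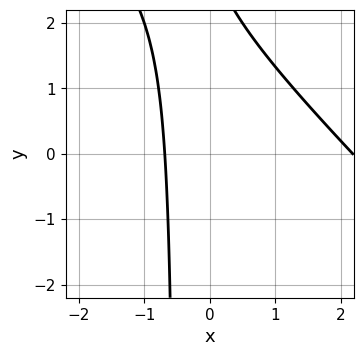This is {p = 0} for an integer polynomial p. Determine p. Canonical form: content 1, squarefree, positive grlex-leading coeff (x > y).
2*x^2 + 2*x*y - 3*x + y - 3

Degree: a generic line meets the curve in up to 2 points, so deg p = 2.
From the axis intercepts and sections: the curve avoids every integer y-axis point in the box.
Solving for integer coefficients yields p as stated.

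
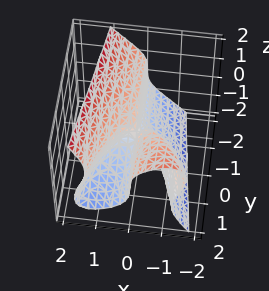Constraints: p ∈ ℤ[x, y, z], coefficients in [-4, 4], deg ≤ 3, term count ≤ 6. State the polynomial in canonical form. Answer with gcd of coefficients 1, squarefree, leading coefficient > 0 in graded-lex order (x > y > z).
3*x^3 + 2*x^2*z - 2*z^3 - 3*x*y

1. Degree: no degree-2 surface has this shape, so deg p = 3.
2. Reading off the gridlines: one z-axis crossing is at z = 0; every point of the y-axis in the box is on the surface.
3. Together with the visible shape, these determine p as stated.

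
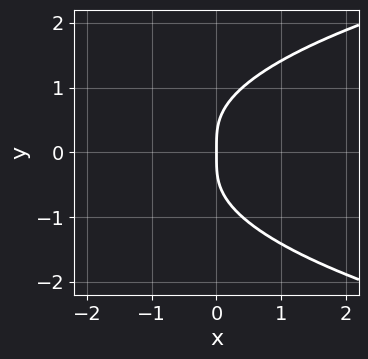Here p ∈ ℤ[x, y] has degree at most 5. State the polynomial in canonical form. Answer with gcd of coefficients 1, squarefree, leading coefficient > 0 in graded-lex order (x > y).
1. Degree: no degree-3 curve has this shape, so deg p = 4.
2. Symmetries: it's symmetric under y → −y, forcing even powers of y.
3. Observable constraints: it meets the x-axis at x = 0 (among the integer gridlines); one y-axis crossing is at y = 0.
4. Putting this together gives p.

2*y^4 - 3*x*y^2 - 2*x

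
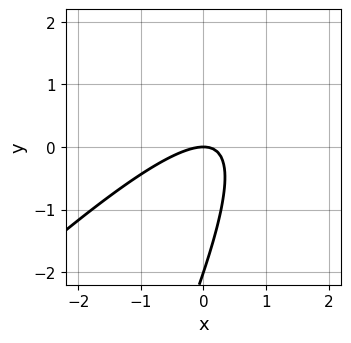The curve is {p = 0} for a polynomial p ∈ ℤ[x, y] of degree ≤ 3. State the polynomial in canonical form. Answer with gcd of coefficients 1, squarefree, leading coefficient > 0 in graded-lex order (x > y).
2*x^2 - 3*x*y + y^2 + 2*y

(a) The degree is 2 — no degree-1 curve has this shape.
(b) From the axis intercepts and sections: it crosses the x-axis at the gridline x = 0; the y-axis gridline crossings are at y ∈ {-2, 0}.
(c) Matching integer coefficients to the picture gives p.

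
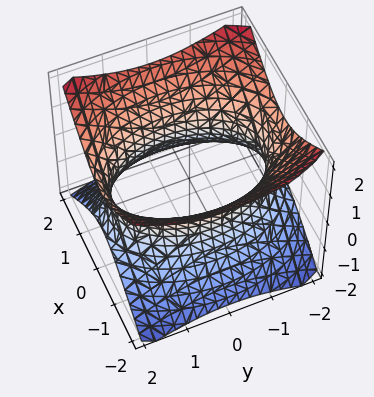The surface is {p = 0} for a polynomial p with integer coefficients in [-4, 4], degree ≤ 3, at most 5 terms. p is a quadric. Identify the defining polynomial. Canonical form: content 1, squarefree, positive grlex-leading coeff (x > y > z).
2*x^2 + y^2 - 2*z^2 - 3

1. deg p = 2.
2. Symmetries: the z ↦ −z reflection is a symmetry, so z appears only in even powers; it's symmetric under y → −y, forcing even powers of y; the x ↦ −x reflection is a symmetry, so x appears only in even powers.
3. Reading off the gridlines: it misses every integer gridline on the z-axis.
4. Putting this together gives p.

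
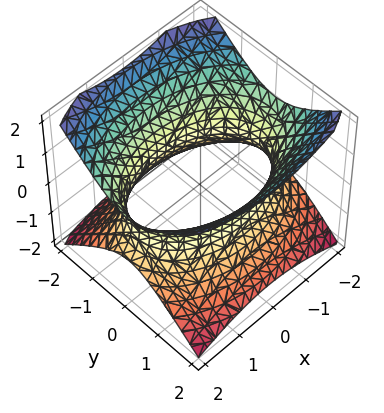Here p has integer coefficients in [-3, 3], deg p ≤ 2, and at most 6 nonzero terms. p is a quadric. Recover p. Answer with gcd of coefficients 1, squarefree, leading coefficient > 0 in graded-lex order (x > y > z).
(a) deg p = 2. One connected sheet with a waist; a quadric.
(b) Symmetries: it's symmetric under y → −y, forcing even powers of y; it's symmetric under x → −x, forcing even powers of x; the z ↦ −z reflection is a symmetry, so z appears only in even powers.
(c) Observable constraints: no z-intercept at any integer in the box.
(d) Solving for integer coefficients yields p as stated.

x^2 + 2*y^2 - 2*z^2 - 3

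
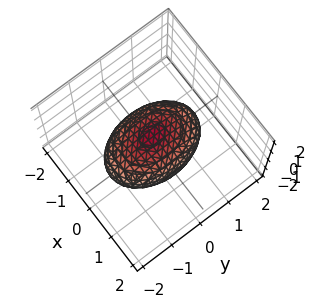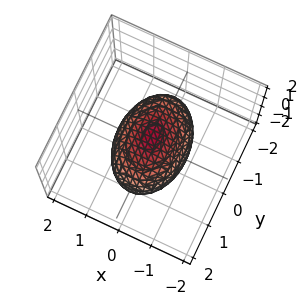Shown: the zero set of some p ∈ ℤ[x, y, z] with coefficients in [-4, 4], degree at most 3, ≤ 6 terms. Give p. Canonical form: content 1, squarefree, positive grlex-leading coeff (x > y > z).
2*x^2 + y^2 + 2*z^2 - 2

1. The degree is 2 — bounded and convex; a quadric.
2. Symmetries: the x ↦ −x reflection is a symmetry, so x appears only in even powers; it's symmetric under z → −z, forcing even powers of z; the y ↦ −y reflection is a symmetry, so y appears only in even powers.
3. From the visible intercepts: the z-axis gridline crossings are at z ∈ {-1, 1}; among the integer gridlines, it crosses the x-axis at x ∈ {-1, 1}.
4. These observations pin down the coefficients.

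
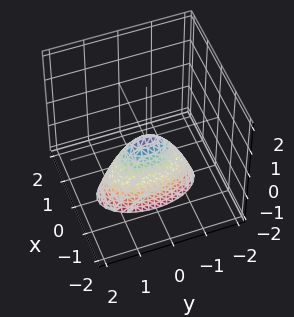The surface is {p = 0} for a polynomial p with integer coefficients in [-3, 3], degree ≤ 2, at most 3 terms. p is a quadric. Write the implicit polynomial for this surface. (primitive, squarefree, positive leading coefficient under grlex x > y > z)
3*x^2 + y^2 + z

The degree is 2 — a paraboloid; a quadric.
Symmetries: the y ↦ −y reflection is a symmetry, so y appears only in even powers; the x ↦ −x reflection is a symmetry, so x appears only in even powers.
Checking where it meets the axes: it crosses the z-axis at the gridline z = 0; it crosses the x-axis at the gridline x = 0.
The integer polynomial consistent with all of this is the stated p.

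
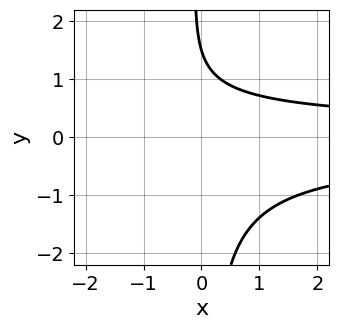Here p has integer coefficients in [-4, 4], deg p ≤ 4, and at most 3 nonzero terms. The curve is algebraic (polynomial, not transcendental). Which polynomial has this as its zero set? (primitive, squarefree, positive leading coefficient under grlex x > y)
3*x*y^2 + 2*y - 3

deg p = 3. A generic line meets the curve in up to 3 points.
Observable constraints: no x-intercept at any integer in the box.
The integer polynomial consistent with all of this is the stated p.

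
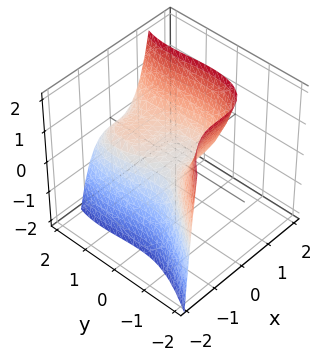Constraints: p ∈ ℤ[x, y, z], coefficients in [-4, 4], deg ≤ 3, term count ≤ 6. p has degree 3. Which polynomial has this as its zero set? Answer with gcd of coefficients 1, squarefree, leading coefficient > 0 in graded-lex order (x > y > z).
3*x^3 - y^3 + 2*y^2 - 3*z

deg p = 3. No degree-2 surface has this shape.
Observable constraints: the y-axis gridline crossings are at y ∈ {0, 2}; it meets the x-axis at x = 0 (among the integer gridlines).
The integer polynomial consistent with all of this is the stated p.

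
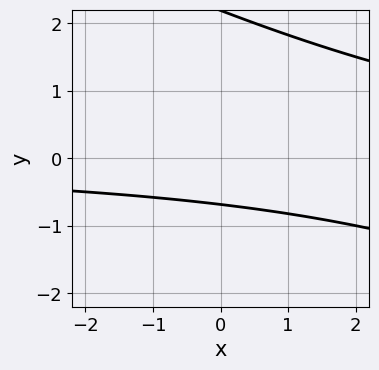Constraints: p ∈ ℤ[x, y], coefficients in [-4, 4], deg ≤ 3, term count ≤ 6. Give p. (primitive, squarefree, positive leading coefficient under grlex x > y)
1. deg p = 2.
2. Observable constraints: no x-intercept at any integer in the box.
3. Fitting integer coefficients to these (and the overall shape) gives p.

x*y + 2*y^2 - 3*y - 3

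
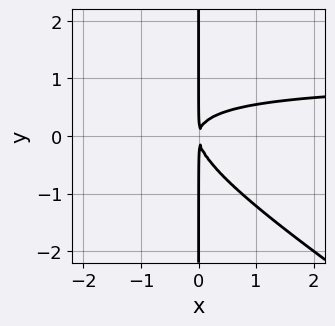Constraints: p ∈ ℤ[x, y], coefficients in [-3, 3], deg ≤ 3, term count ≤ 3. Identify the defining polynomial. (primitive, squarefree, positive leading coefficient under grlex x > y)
(a) The degree is 3 — the shape is more complex than any degree-2 curve.
(b) Observable constraints: the visible y-axis segment lies entirely on the curve.
(c) Putting this together gives p.

2*x^2*y + 3*x*y^2 - 2*x^2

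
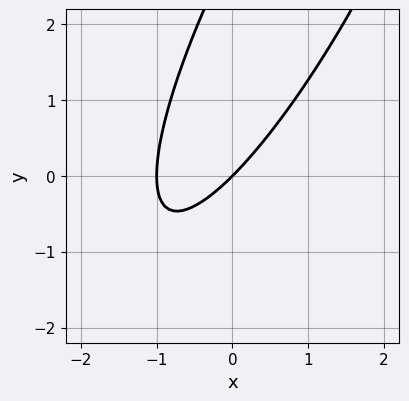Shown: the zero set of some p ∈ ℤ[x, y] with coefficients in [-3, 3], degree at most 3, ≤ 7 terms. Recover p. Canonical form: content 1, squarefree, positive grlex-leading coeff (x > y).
deg p = 2.
From the axis intercepts and sections: the x-axis gridline crossings are at x ∈ {-1, 0}; it meets the y-axis at y = 0 (among the integer gridlines).
Putting this together gives p.

3*x^2 - 3*x*y + y^2 + 3*x - 3*y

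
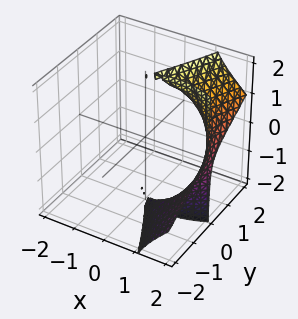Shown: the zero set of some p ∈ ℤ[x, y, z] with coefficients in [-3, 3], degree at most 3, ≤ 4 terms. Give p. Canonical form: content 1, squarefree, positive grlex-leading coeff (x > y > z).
x^3 + 2*x*y*z - 2*x^2 - 2*y^2

First, deg p = 3. A generic line meets the surface in up to 3 points.
Next, from the axis intercepts and sections: one x-axis crossing is at x = 2; the visible z-axis segment lies entirely on the surface.
Finally, these observations pin down the coefficients.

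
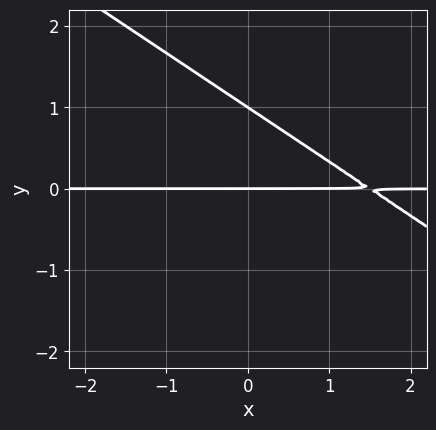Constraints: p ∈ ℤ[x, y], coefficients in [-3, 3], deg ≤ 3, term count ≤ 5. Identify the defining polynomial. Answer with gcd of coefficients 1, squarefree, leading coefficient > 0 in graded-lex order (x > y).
2*x*y + 3*y^2 - 3*y

The degree is 2 — a generic line meets the curve in up to 2 points.
From the visible intercepts: every point of the x-axis in the box is on the curve; the y-axis gridline crossings are at y ∈ {0, 1}.
These observations pin down the coefficients.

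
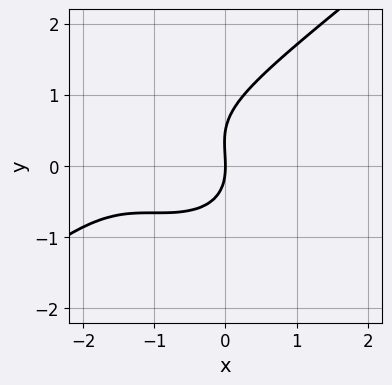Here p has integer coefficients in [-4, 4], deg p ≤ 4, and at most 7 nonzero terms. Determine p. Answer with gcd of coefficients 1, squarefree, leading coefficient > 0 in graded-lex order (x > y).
x^3 - 2*y^3 + 3*x^2 + y^2 + 3*x

1. deg p = 3. No degree-2 curve has this shape.
2. From the visible intercepts: one x-axis crossing is at x = 0; it crosses the y-axis at the gridline y = 0.
3. Putting this together gives p.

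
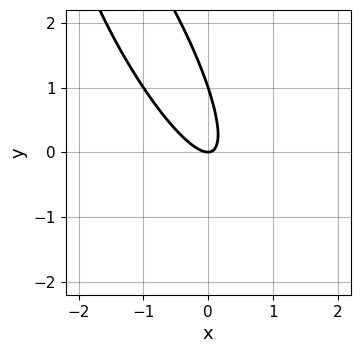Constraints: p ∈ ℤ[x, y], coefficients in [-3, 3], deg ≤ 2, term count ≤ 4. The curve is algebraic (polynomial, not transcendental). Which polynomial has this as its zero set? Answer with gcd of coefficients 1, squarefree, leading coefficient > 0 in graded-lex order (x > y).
First, the degree is 2 — a generic line meets the curve in up to 2 points.
Then, reading off the gridlines: it crosses the x-axis at the gridline x = 0; the y-axis gridline crossings are at y ∈ {0, 1}.
Finally, together with the visible shape, these determine p as stated.

3*x^2 + 3*x*y + y^2 - y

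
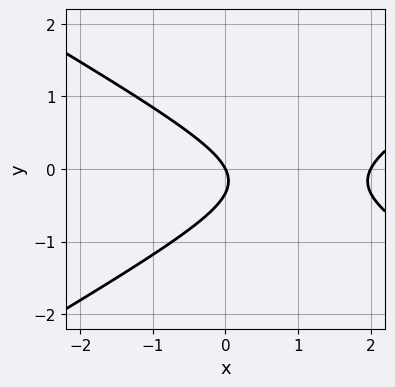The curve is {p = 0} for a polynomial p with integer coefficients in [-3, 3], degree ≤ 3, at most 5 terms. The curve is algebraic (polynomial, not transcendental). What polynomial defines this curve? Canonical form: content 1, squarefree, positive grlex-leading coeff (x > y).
First, degree: no degree-1 curve has this shape, so deg p = 2.
Next, against the integer gridlines: it crosses the y-axis at the gridline y = 0; among the integer gridlines, it crosses the x-axis at x ∈ {0, 2}.
Finally, solving for integer coefficients yields p as stated.

x^2 - 3*y^2 - 2*x - y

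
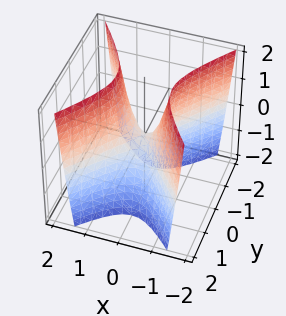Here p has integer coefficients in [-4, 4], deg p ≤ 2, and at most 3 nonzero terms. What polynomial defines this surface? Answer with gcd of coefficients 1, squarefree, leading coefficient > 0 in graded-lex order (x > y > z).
3*x^2 - 2*y^2 - z

First, degree: a hyperbolic paraboloid; a quadric, so deg p = 2.
Next, symmetries: mirror symmetry y ↦ −y ⇒ only even powers of y; the x ↦ −x reflection is a symmetry, so x appears only in even powers.
Then, against the integer gridlines: it meets the z-axis at z = 0 (among the integer gridlines); it meets the y-axis at y = 0 (among the integer gridlines); one x-axis crossing is at x = 0.
Finally, putting this together gives p.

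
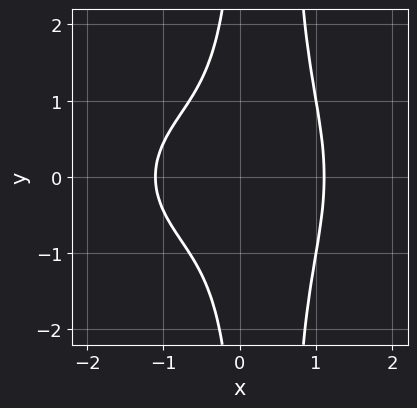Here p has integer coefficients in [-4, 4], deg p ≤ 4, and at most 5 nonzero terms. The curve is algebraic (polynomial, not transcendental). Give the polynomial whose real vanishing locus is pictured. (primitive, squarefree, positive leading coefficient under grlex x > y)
First, the degree is 4 — the shape is more complex than any degree-3 curve.
Then, symmetries: mirror symmetry y ↦ −y ⇒ only even powers of y.
Then, from the visible intercepts: it misses every integer gridline on the y-axis.
Finally, solving for integer coefficients yields p as stated.

2*x^4 + 3*x^2*y^2 - 2*x*y^2 - 3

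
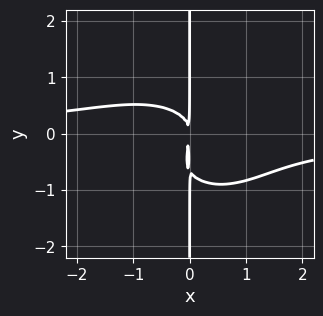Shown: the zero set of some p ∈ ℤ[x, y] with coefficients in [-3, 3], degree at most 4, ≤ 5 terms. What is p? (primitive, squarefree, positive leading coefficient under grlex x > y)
2*x^3*y + 3*x*y^3 + 2*x*y^2 + 2*x^2

The degree is 4 — no degree-3 curve has this shape.
Checking where it meets the axes: the visible y-axis segment lies entirely on the curve.
These observations pin down the coefficients.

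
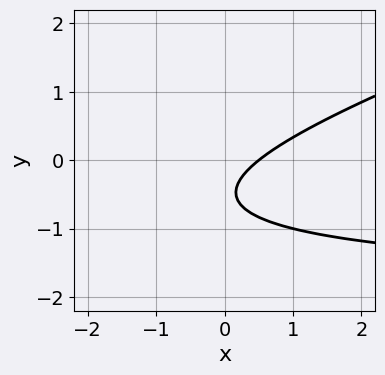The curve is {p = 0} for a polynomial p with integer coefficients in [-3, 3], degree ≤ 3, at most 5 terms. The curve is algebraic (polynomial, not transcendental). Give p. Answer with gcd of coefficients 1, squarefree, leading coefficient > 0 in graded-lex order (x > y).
x*y - 3*y^2 + 2*x - 3*y - 1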